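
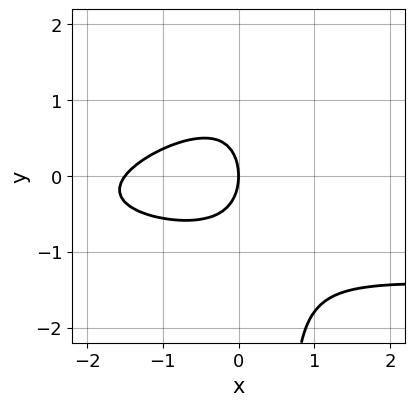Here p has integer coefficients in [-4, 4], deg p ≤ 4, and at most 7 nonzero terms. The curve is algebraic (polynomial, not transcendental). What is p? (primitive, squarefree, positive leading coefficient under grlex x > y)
x^2*y - 3*x*y^2 + 2*x^2 + 2*y^2 + 3*x

Degree: the shape is more complex than any degree-2 curve, so deg p = 3.
From the visible intercepts: it crosses the x-axis at the gridline x = 0; one y-axis crossing is at y = 0.
Assembling these constraints gives the stated polynomial.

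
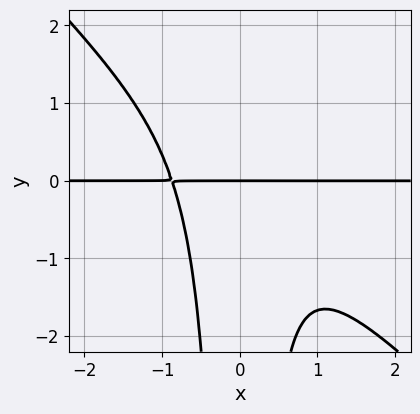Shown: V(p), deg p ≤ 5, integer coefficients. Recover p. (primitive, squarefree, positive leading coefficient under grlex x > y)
deg p = 4. The shape is more complex than any degree-3 curve.
Against the integer gridlines: the visible x-axis segment lies entirely on the curve; one y-axis crossing is at y = 0.
Together with the visible shape, these determine p as stated.

3*x^3*y + 3*x^2*y^2 + 2*y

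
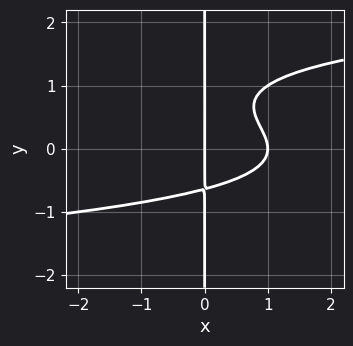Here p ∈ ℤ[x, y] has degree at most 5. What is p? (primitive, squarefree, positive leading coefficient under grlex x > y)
3*x*y^3 - 3*x*y^2 - 2*x^2 + 2*x

First, the degree is 4 — a generic line meets the curve in up to 4 points.
Next, from the axis intercepts and sections: the visible y-axis segment lies entirely on the curve; among the integer gridlines, it crosses the x-axis at x ∈ {0, 1}.
Finally, fitting integer coefficients to these (and the overall shape) gives p.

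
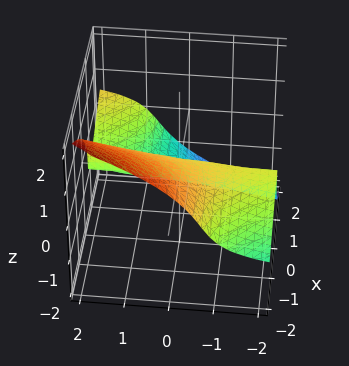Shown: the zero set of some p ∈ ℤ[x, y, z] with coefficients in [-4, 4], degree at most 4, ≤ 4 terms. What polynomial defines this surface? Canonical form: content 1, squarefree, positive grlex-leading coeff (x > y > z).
1. Degree: no degree-2 surface has this shape, so deg p = 3.
2. Observable constraints: it crosses the z-axis at the gridline z = 0; every point of the y-axis in the box is on the surface; one x-axis crossing is at x = 0.
3. Fitting integer coefficients to these (and the overall shape) gives p.

x^2*y - 2*x*y*z - 3*z^3 - 2*x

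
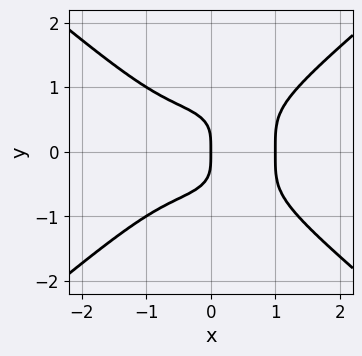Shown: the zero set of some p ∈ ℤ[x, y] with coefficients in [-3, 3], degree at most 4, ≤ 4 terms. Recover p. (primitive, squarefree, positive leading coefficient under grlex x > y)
The degree is 4 — the shape is more complex than any degree-3 curve.
Symmetries: it's symmetric under y → −y, forcing even powers of y.
From the axis intercepts and sections: it crosses the y-axis at the gridline y = 0; the x-axis gridline crossings are at x ∈ {0, 1}.
Matching integer coefficients to the picture gives p.

x^4 - 2*y^4 - x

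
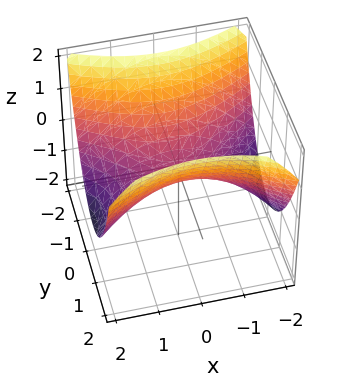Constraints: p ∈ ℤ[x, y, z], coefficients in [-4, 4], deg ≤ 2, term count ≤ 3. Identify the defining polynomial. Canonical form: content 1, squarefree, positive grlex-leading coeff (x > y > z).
x^2 - 2*y^2 + 3*z

(a) Degree: a hyperbolic paraboloid; a quadric, so deg p = 2.
(b) Symmetries: mirror symmetry x ↦ −x ⇒ only even powers of x; mirror symmetry y ↦ −y ⇒ only even powers of y.
(c) From the visible intercepts: it meets the x-axis at x = 0 (among the integer gridlines); it crosses the y-axis at the gridline y = 0; it crosses the z-axis at the gridline z = 0.
(d) Assembling these constraints gives the stated polynomial.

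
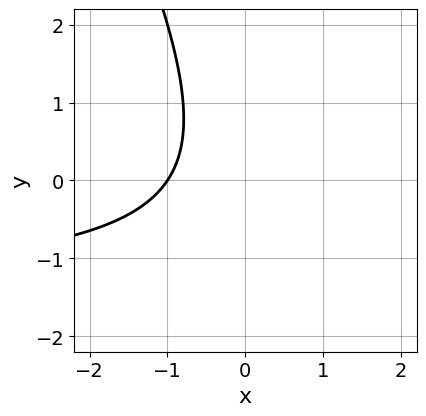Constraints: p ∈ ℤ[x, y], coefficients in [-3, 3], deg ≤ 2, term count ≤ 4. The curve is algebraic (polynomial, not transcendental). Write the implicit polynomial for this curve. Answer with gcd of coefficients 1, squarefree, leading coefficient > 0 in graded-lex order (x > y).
2*x*y + y^2 + 3*x + 3

Degree: a generic line meets the curve in up to 2 points, so deg p = 2.
From the axis intercepts and sections: it crosses the x-axis at the gridline x = -1; no y-intercept at any integer in the box.
The integer polynomial consistent with all of this is the stated p.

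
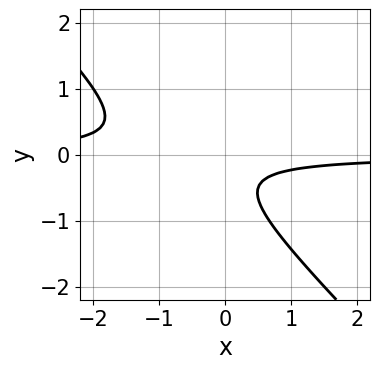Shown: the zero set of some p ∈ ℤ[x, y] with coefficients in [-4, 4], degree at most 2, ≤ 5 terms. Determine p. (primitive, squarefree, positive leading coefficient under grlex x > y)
The degree is 2 — the shape is more complex than any degree-1 curve.
From the axis intercepts and sections: it misses every integer gridline on the y-axis; the curve avoids every integer x-axis point in the box.
Fitting integer coefficients to these (and the overall shape) gives p.

3*x*y + 3*y^2 + 2*y + 1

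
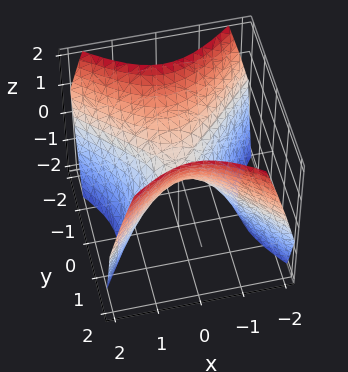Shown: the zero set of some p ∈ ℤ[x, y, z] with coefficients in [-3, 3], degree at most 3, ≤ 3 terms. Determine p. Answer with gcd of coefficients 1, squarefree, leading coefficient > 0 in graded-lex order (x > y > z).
First, degree: a saddle surface; a quadric, so deg p = 2.
Next, symmetries: the y ↦ −y reflection is a symmetry, so y appears only in even powers; it's symmetric under x → −x, forcing even powers of x.
Then, from the visible intercepts: it meets the z-axis at z = 0 (among the integer gridlines); it meets the x-axis at x = 0 (among the integer gridlines); it meets the y-axis at y = 0 (among the integer gridlines).
Finally, fitting integer coefficients to these (and the overall shape) gives p.

x^2 - y^2 + z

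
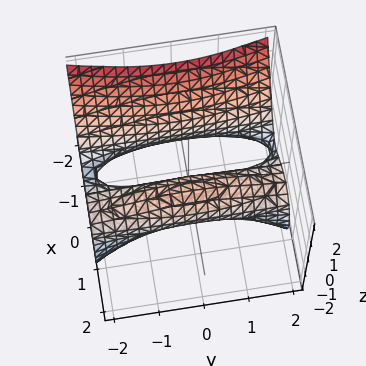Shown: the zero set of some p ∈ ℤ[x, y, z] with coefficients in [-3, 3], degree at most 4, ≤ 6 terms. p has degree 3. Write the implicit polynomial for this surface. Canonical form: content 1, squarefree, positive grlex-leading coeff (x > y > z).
3*x^3 + y^2*z + 3*z^2 - 3*x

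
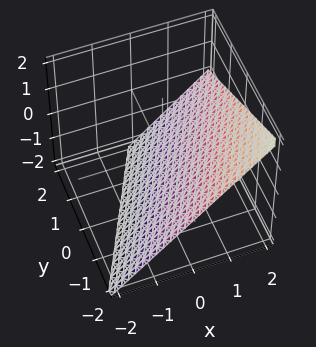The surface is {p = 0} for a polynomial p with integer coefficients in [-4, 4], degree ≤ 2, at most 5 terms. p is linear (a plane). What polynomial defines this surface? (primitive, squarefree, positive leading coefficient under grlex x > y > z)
(a) deg p = 1. Every cross-section is a straight line — this is a plane.
(b) From the visible intercepts: it crosses the y-axis at the gridline y = -2; it meets the x-axis at x = 1 (among the integer gridlines).
(c) Matching integer coefficients to the picture gives p. Check: (0, 0, -1) on the z-axis lies on the surface, and p(0, 0, -1) = 0. ✓

2*x - y - 2*z - 2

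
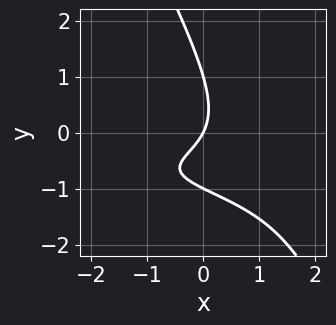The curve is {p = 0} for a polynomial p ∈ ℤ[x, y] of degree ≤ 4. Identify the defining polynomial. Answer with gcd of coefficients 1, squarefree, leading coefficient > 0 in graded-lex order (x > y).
(a) deg p = 3. A generic line meets the curve in up to 3 points.
(b) Reading off the gridlines: the y-axis gridline crossings are at y ∈ {-1, 0, 1}; it crosses the x-axis at the gridline x = 0.
(c) These observations pin down the coefficients.

2*x*y^2 + y^3 + 3*x*y + 2*x - y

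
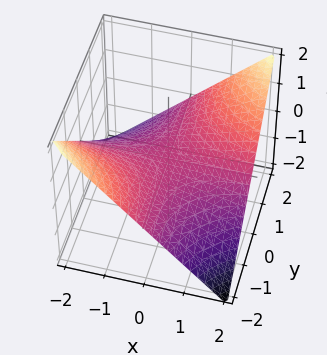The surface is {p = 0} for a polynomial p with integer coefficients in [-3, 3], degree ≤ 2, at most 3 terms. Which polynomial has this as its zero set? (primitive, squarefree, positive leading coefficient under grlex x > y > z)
x*y - 2*z

1. deg p = 2. A hyperbolic paraboloid; a quadric.
2. Reading off the gridlines: the visible x-axis segment lies entirely on the surface; every point of the y-axis in the box is on the surface; it crosses the z-axis at the gridline z = 0.
3. The integer polynomial consistent with all of this is the stated p.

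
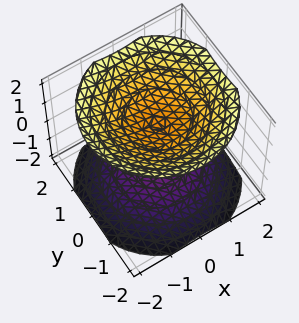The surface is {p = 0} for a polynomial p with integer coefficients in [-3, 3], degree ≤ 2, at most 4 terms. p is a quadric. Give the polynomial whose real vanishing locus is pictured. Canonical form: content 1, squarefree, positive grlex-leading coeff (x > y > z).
2*x^2 + 2*y^2 - 3*z^2 + 3

(a) There are 2 components. Treating them together as one polynomial.
(b) The degree is 2 — two separate bowl-shaped sheets opening away from each other; a quadric.
(c) By symmetry, the z-axis is an axis of rotation, so x and y enter only as x² + y²; it's symmetric under z → −z, forcing even powers of z.
(d) From the visible intercepts: it misses every integer gridline on the y-axis; the z-axis gridline crossings are at z ∈ {-1, 1}; it misses every integer gridline on the x-axis.
(e) These observations pin down the coefficients.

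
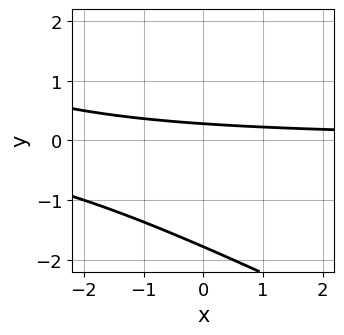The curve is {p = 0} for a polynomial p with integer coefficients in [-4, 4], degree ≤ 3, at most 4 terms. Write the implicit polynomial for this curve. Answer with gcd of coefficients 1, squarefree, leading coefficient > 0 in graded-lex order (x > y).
x*y + 2*y^2 + 3*y - 1

1. deg p = 2. The shape is more complex than any degree-1 curve.
2. Against the integer gridlines: the curve avoids every integer x-axis point in the box.
3. Putting this together gives p.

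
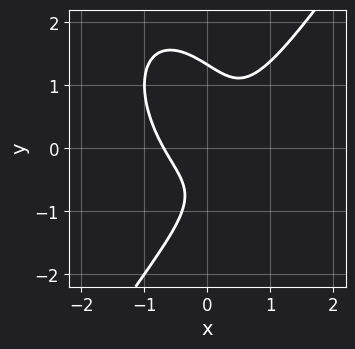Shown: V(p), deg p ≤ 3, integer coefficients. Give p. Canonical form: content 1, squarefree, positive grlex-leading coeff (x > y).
3*x^3 - y^3 - 2*x*y + y + 1

Degree: the shape is more complex than any degree-2 curve, so deg p = 3.
The integer polynomial consistent with all of this is the stated p.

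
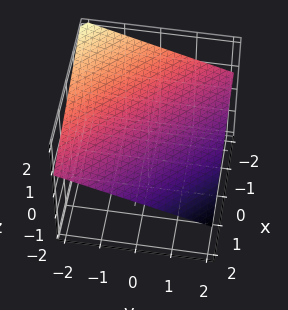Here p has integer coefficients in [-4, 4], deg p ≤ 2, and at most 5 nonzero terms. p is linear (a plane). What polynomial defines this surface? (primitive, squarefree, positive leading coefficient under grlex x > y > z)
x + y + 3*z - 2

1. deg p = 1.
2. Reading off the gridlines: it meets the x-axis at x = 2 (among the integer gridlines); it meets the y-axis at y = 2 (among the integer gridlines).
3. These observations pin down the coefficients.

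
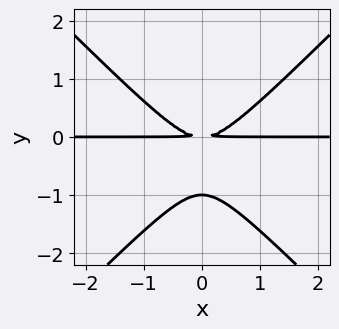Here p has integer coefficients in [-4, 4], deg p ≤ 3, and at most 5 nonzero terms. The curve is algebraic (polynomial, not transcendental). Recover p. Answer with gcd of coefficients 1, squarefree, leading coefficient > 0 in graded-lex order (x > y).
The degree is 3 — a generic line meets the curve in up to 3 points.
Symmetries: it's symmetric under x → −x, forcing even powers of x.
Against the integer gridlines: one y-axis crossing is at y = -1; every point of the x-axis in the box is on the curve.
Fitting integer coefficients to these (and the overall shape) gives p.

x^2*y - y^3 - y^2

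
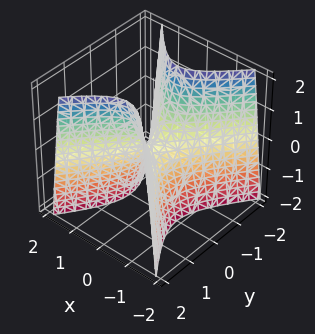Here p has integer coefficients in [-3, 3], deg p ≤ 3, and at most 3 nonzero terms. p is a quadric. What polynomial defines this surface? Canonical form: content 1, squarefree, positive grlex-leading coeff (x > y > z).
3*x^2 - 2*y^2 + z

Degree: a hyperbolic paraboloid; a quadric, so deg p = 2.
Symmetries: it's symmetric under x → −x, forcing even powers of x; it's symmetric under y → −y, forcing even powers of y.
Checking where it meets the axes: it meets the x-axis at x = 0 (among the integer gridlines); one y-axis crossing is at y = 0.
Solving for integer coefficients yields p as stated.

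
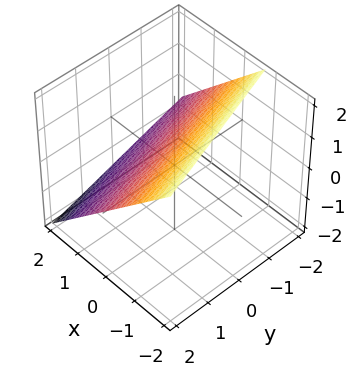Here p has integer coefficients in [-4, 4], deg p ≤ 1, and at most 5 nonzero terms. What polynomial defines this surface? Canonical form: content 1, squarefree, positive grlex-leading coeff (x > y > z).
3*x + y + 3*z - 2

First, the degree is 1 — every cross-section is a straight line — this is a plane.
Next, checking where it meets the axes: one y-axis crossing is at y = 2.
Finally, these observations pin down the coefficients.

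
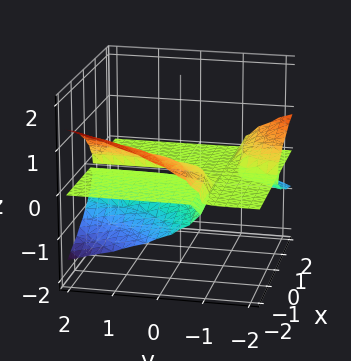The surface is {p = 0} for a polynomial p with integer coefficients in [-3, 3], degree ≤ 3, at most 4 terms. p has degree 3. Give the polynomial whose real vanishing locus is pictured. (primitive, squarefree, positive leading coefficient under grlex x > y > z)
1. There are 3 components. Treating them together as one polynomial.
2. The degree is 3 — the shape is more complex than any degree-2 surface.
3. From the axis intercepts and sections: one z-axis crossing is at z = 0; every point of the y-axis in the box is on the surface; the visible x-axis segment lies entirely on the surface.
4. Fitting integer coefficients to these (and the overall shape) gives p.

x*y*z + 3*z^3 + x*z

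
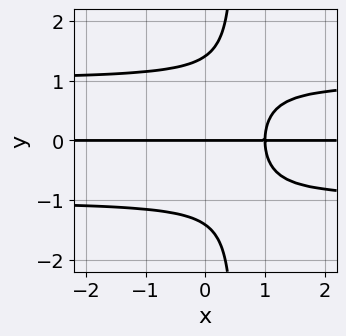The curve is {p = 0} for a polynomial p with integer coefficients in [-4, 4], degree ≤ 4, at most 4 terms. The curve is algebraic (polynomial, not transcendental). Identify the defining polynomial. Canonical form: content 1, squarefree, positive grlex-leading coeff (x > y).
1. The degree is 4 — a generic line meets the curve in up to 4 points.
2. Checking where it meets the axes: one y-axis crossing is at y = 0; every point of the x-axis in the box is on the curve.
3. Putting this together gives p.

2*x*y^3 - y^3 - 2*x*y + 2*y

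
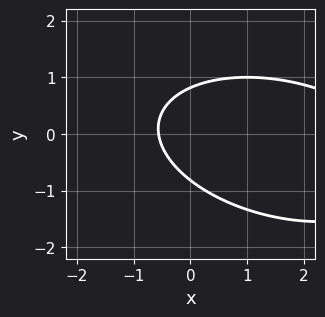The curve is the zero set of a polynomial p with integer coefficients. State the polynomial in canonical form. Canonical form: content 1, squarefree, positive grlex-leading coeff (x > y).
x^2 + x*y + 3*y^2 - 3*x - 2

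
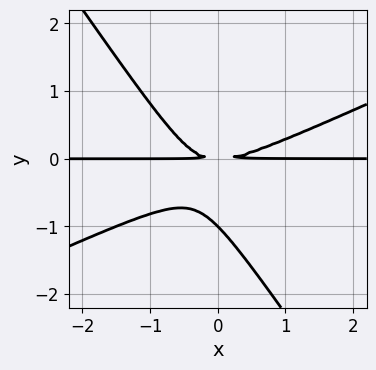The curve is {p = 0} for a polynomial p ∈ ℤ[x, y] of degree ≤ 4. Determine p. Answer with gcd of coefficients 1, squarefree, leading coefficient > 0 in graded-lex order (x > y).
2*x^2*y - 3*x*y^2 - 3*y^3 - 3*y^2

First, the degree is 3 — the shape is more complex than any degree-2 curve.
Next, from the axis intercepts and sections: the visible x-axis segment lies entirely on the curve; one y-axis crossing is at y = -1.
Finally, solving for integer coefficients yields p as stated.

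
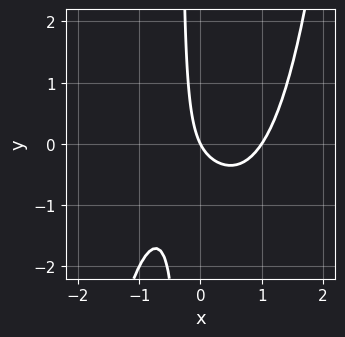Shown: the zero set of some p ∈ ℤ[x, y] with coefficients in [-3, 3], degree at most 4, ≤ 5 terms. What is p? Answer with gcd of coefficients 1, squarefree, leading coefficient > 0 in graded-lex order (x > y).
2*x^4 - 3*x*y - 2*x - y

1. The degree is 4 — the shape is more complex than any degree-3 curve.
2. From the visible intercepts: it crosses the y-axis at the gridline y = 0; the x-axis gridline crossings are at x ∈ {0, 1}.
3. Putting this together gives p.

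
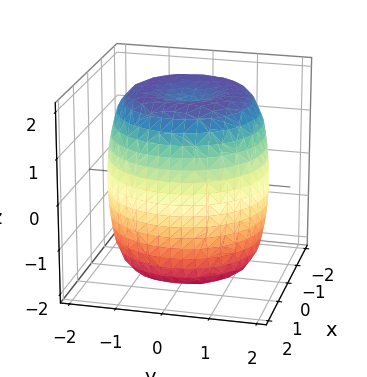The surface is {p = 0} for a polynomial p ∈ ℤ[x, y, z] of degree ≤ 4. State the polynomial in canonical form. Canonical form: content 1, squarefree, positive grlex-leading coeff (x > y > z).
(a) Degree: a generic line meets the surface in up to 4 points, so deg p = 4.
(b) Symmetries: every cross-section ⟂ z is a circle, so x, y appear only via x² + y².
(c) From the axis intercepts and sections: a circular section at z = -1 has radius between 1 and 2.
(d) The integer polynomial consistent with all of this is the stated p.

x^4 + 2*x^2*y^2 + y^4 - 2*x^2 - 2*y^2 + z^2 - 3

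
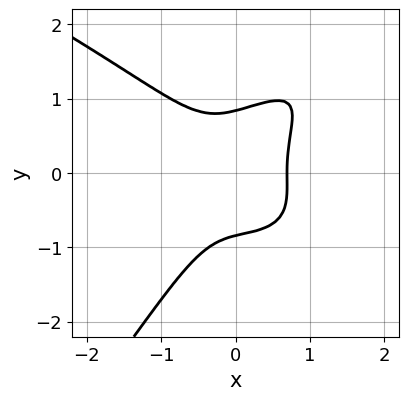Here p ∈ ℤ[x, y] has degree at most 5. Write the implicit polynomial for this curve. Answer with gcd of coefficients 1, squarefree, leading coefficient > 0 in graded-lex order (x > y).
x^2*y^2 + 2*x*y^3 - 2*y^4 - 3*x^3 + 1

First, the degree is 4 — a generic line meets the curve in up to 4 points.
Finally, solving for integer coefficients yields p as stated.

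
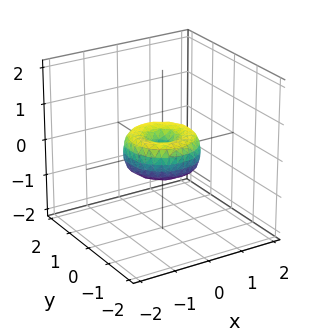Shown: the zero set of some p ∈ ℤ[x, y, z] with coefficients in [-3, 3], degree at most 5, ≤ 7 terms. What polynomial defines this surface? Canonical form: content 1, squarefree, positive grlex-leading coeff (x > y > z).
x^4 + 2*x^2*y^2 + y^4 - x^2 - y^2 + z^2

First, degree: the shape is more complex than any degree-3 surface, so deg p = 4.
Next, symmetries: rotational symmetry about the z-axis ⇒ p depends on x, y only through x² + y².
Next, checking where it meets the axes: a circular section at z = 0 has radius exactly 1; the y-axis gridline crossings are at y ∈ {-1, 0, 1}.
Finally, together with the visible shape, these determine p as stated.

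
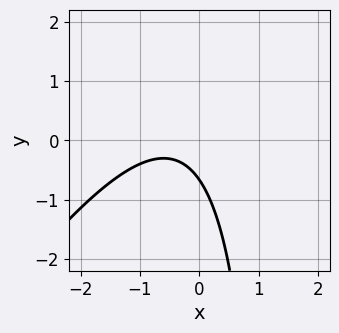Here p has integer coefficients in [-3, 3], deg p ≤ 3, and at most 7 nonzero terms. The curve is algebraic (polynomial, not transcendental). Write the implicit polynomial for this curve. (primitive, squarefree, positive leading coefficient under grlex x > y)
First, the degree is 2 — a generic line meets the curve in up to 2 points.
Next, reading off the gridlines: no x-intercept at any integer in the box.
Finally, putting this together gives p.

3*x^2 - 2*x*y + 3*x + 3*y + 2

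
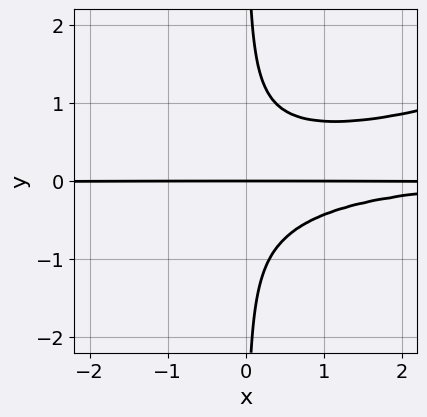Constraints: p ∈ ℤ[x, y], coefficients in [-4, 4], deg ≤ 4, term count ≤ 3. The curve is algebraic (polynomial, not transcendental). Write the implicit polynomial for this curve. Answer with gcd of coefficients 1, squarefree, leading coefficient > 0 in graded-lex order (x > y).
x^2*y^2 - 3*x*y^3 + y

1. deg p = 4. A generic line meets the curve in up to 4 points.
2. Reading off the gridlines: one y-axis crossing is at y = 0; the visible x-axis segment lies entirely on the curve.
3. Matching integer coefficients to the picture gives p.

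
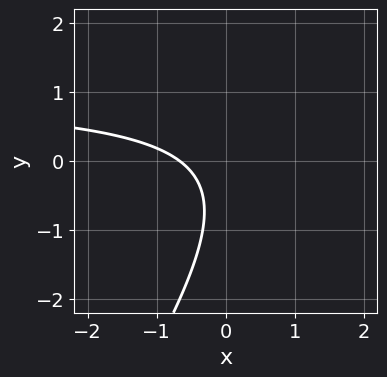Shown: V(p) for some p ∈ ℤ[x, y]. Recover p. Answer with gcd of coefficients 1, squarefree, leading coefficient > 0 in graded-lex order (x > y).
(a) The degree is 2 — the shape is more complex than any degree-1 curve.
(b) From the axis intercepts and sections: the curve avoids every integer y-axis point in the box.
(c) Solving for integer coefficients yields p as stated.

3*x*y - 2*y^2 - 3*x - 2*y - 2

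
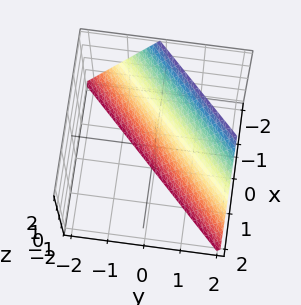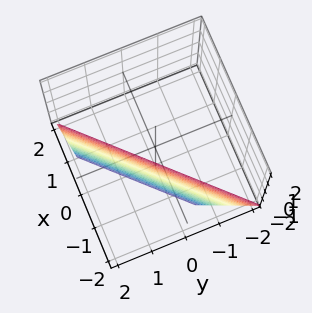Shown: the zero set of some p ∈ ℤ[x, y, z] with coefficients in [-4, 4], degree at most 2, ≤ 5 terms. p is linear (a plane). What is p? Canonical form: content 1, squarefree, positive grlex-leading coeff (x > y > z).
1. The degree is 1 — the surface is flat (a plane).
2. Checking where it meets the axes: it crosses the y-axis at the gridline y = 1; it meets the x-axis at x = -1 (among the integer gridlines); one z-axis crossing is at z = -2.
3. Assembling these constraints gives the stated polynomial.

2*x - 2*y + z + 2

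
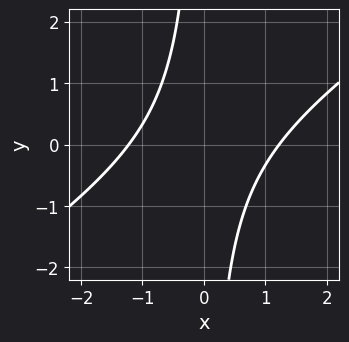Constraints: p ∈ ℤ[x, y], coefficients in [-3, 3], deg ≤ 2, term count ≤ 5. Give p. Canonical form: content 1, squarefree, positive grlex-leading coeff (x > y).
2*x^2 - 3*x*y - 3

Degree: a generic line meets the curve in up to 2 points, so deg p = 2.
From the visible intercepts: no y-intercept at any integer in the box.
Putting this together gives p.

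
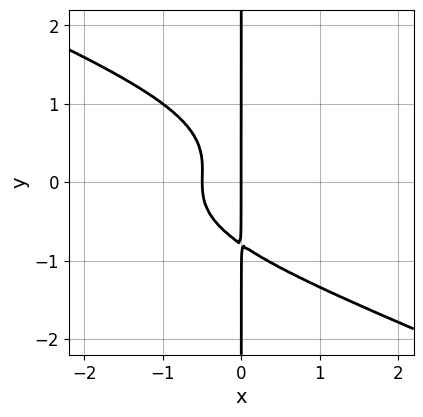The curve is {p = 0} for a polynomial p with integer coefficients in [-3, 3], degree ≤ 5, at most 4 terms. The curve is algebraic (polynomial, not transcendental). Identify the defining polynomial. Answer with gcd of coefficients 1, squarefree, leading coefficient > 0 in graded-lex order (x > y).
First, deg p = 4. No degree-3 curve has this shape.
Next, against the integer gridlines: the visible y-axis segment lies entirely on the curve; it meets the x-axis at x = 0 (among the integer gridlines).
Finally, the integer polynomial consistent with all of this is the stated p.

x^2*y^2 + 2*x*y^3 + 2*x^2 + x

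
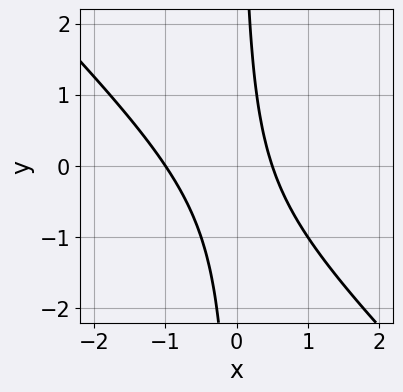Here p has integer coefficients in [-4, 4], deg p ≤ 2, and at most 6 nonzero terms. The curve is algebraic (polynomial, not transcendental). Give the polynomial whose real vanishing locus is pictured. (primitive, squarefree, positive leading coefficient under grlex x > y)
2*x^2 + 2*x*y + x - 1

The degree is 2 — the shape is more complex than any degree-1 curve.
From the visible intercepts: one x-axis crossing is at x = -1; it misses every integer gridline on the y-axis.
Assembling these constraints gives the stated polynomial.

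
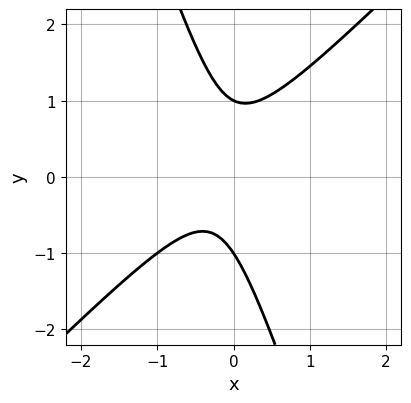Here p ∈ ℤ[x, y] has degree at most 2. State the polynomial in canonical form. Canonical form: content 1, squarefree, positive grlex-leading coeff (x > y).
1. Degree: no degree-1 curve has this shape, so deg p = 2.
2. From the visible intercepts: among the integer gridlines, it crosses the y-axis at y ∈ {-1, 1}; no x-intercept at any integer in the box.
3. Together with the visible shape, these determine p as stated.

3*x^2 - 2*x*y - y^2 + x + 1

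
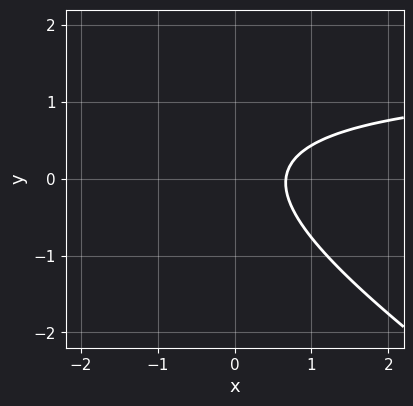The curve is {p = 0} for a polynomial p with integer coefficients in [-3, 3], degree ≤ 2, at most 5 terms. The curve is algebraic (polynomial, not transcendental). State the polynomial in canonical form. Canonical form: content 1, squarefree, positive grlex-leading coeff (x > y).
1. Degree: a generic line meets the curve in up to 2 points, so deg p = 2.
2. Checking where it meets the axes: it misses every integer gridline on the y-axis.
3. Solving for integer coefficients yields p as stated.

2*x*y + 3*y^2 - 3*x - y + 2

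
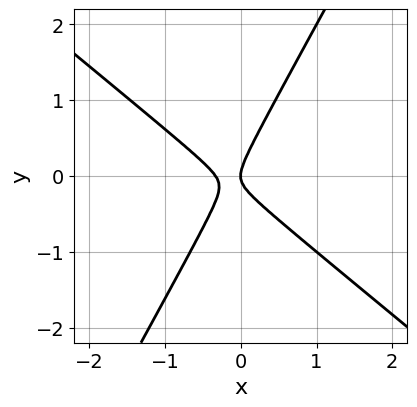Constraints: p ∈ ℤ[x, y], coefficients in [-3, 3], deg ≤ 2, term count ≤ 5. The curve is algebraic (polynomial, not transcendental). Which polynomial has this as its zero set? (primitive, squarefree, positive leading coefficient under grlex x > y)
3*x^2 + 2*x*y - 2*y^2 + x

First, the degree is 2 — a generic line meets the curve in up to 2 points.
Next, against the integer gridlines: it crosses the x-axis at the gridline x = 0; it meets the y-axis at y = 0 (among the integer gridlines).
Finally, solving for integer coefficients yields p as stated.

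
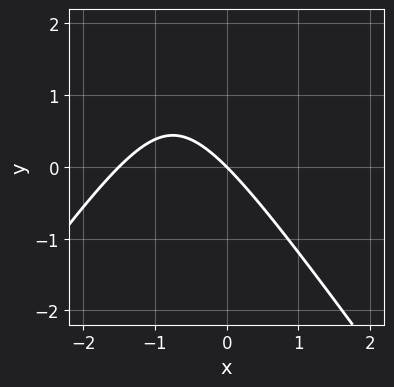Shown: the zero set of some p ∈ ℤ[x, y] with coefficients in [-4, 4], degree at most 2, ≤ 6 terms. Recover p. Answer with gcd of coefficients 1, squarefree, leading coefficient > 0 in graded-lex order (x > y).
2*x^2 - y^2 + 3*x + 3*y

(a) Degree: no degree-1 curve has this shape, so deg p = 2.
(b) From the axis intercepts and sections: it crosses the y-axis at the gridline y = 0; it meets the x-axis at x = 0 (among the integer gridlines).
(c) Matching integer coefficients to the picture gives p.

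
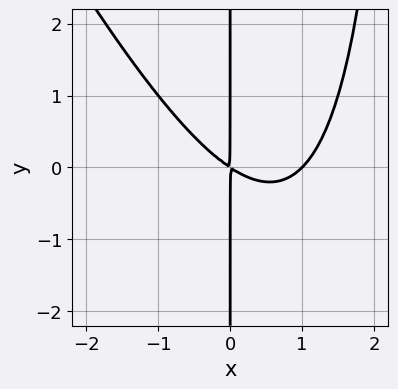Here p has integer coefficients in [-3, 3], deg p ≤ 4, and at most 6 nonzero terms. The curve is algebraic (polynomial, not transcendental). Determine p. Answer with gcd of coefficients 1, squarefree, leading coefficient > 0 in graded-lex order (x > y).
2*x^3 + x^2*y - 2*x^2 - 3*x*y

(a) The degree is 3 — no degree-2 curve has this shape.
(b) Observable constraints: it meets the x-axis at x = 1 (among the integer gridlines); the visible y-axis segment lies entirely on the curve.
(c) Solving for integer coefficients yields p as stated.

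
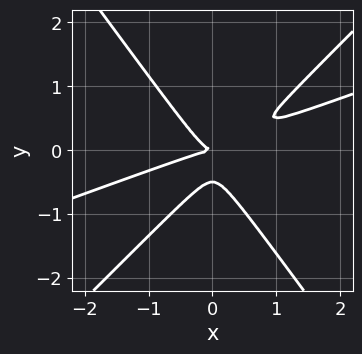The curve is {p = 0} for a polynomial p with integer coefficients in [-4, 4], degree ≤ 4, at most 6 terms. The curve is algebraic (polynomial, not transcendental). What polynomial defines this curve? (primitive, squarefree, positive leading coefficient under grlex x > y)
Degree: the shape is more complex than any degree-2 curve, so deg p = 3.
Checking where it meets the axes: it meets the x-axis at x = 0 (among the integer gridlines); one y-axis crossing is at y = 0.
The integer polynomial consistent with all of this is the stated p.

x^3 - 3*x^2*y + 2*y^3 + y^2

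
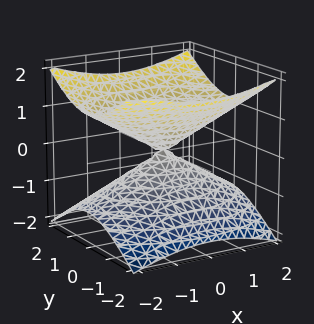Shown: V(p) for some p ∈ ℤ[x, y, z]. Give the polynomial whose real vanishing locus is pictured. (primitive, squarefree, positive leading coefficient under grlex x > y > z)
(a) deg p = 2.
(b) Symmetries: mirror symmetry y ↦ −y ⇒ only even powers of y; the x ↦ −x reflection is a symmetry, so x appears only in even powers; the z ↦ −z reflection is a symmetry, so z appears only in even powers.
(c) From the axis intercepts and sections: it crosses the y-axis at the gridline y = 0; it meets the x-axis at x = 0 (among the integer gridlines).
(d) Fitting integer coefficients to these (and the overall shape) gives p.

x^2 + 2*y^2 - 3*z^2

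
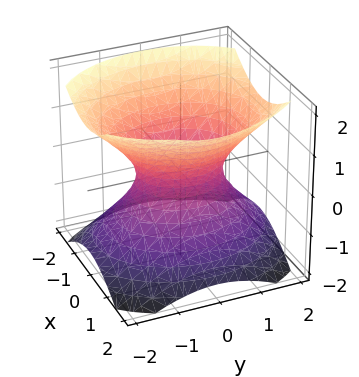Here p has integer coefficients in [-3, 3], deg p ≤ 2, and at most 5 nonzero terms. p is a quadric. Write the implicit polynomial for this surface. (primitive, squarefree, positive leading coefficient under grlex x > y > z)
3*x^2 + 2*y^2 - 3*z^2 - 2

(a) deg p = 2.
(b) Symmetries: mirror symmetry z ↦ −z ⇒ only even powers of z; mirror symmetry y ↦ −y ⇒ only even powers of y; it's symmetric under x → −x, forcing even powers of x.
(c) Against the integer gridlines: the y-axis gridline crossings are at y ∈ {-1, 1}; no z-intercept at any integer in the box.
(d) Together with the visible shape, these determine p as stated.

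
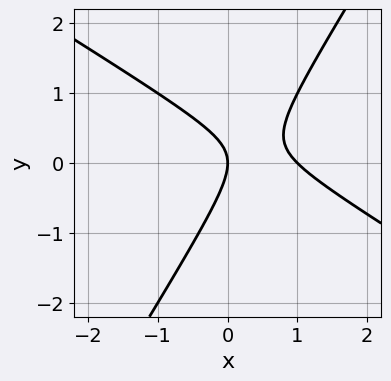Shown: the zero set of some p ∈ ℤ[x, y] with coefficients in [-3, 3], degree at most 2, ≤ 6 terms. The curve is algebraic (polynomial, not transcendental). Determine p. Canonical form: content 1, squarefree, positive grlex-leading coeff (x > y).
x^2 + x*y - y^2 - x

(a) Degree: the shape is more complex than any degree-1 curve, so deg p = 2.
(b) From the visible intercepts: among the integer gridlines, it crosses the x-axis at x ∈ {0, 1}; it meets the y-axis at y = 0 (among the integer gridlines).
(c) Matching integer coefficients to the picture gives p.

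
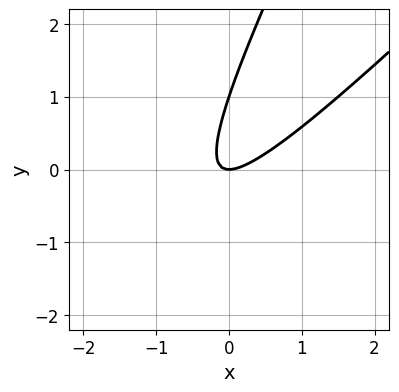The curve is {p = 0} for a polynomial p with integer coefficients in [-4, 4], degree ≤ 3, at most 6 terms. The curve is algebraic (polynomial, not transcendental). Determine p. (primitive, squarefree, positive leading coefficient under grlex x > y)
First, the degree is 2 — no degree-1 curve has this shape.
Then, from the axis intercepts and sections: the y-axis gridline crossings are at y ∈ {0, 1}; one x-axis crossing is at x = 0.
Finally, solving for integer coefficients yields p as stated.

2*x^2 - 3*x*y + y^2 - y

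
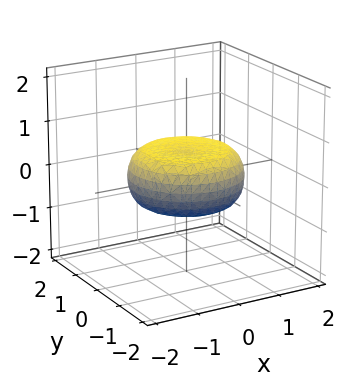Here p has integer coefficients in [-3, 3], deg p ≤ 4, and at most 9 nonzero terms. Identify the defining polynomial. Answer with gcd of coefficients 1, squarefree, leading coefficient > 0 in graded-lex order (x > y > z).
1. deg p = 4. The shape is more complex than any degree-3 surface.
2. Symmetry: every cross-section ⟂ z is a circle, so x, y appear only via x² + y².
3. Observable constraints: a circular section at z = 0 has radius between 1 and 2.
4. These observations pin down the coefficients.

x^4 + 2*x^2*y^2 + y^4 - x^2 - y^2 + 3*z^2 - 1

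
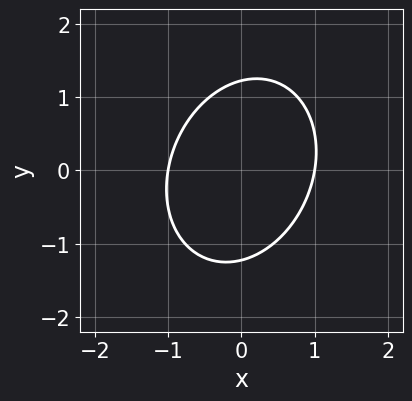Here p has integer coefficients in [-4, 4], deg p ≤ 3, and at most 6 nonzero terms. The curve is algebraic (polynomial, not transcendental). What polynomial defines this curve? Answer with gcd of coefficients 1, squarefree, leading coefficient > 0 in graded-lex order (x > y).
The degree is 2 — a generic line meets the curve in up to 2 points.
From the visible intercepts: among the integer gridlines, it crosses the x-axis at x ∈ {-1, 1}.
Fitting integer coefficients to these (and the overall shape) gives p.

3*x^2 - x*y + 2*y^2 - 3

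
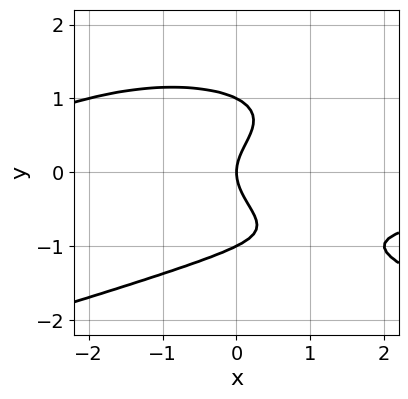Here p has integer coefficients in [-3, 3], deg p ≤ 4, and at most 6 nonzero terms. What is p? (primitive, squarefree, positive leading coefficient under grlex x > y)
1. Degree: a generic line meets the curve in up to 4 points, so deg p = 4.
2. From the axis intercepts and sections: it crosses the x-axis at the gridline x = 0; among the integer gridlines, it crosses the y-axis at y ∈ {-1, 0, 1}.
3. The integer polynomial consistent with all of this is the stated p.

2*y^4 + x^2*y - 2*y^2 + 2*x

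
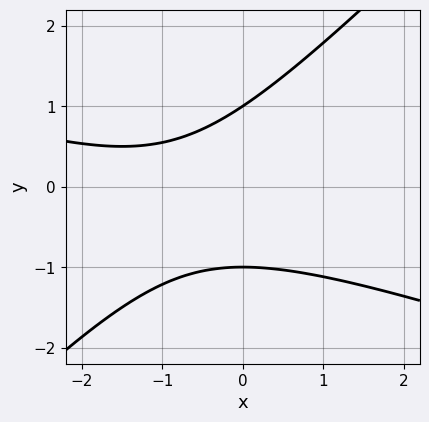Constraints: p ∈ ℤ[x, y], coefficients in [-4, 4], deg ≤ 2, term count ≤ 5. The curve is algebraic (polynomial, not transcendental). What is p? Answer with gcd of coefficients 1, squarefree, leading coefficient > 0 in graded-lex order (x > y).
x^2 + 2*x*y - 3*y^2 + 2*x + 3

(a) Degree: the shape is more complex than any degree-1 curve, so deg p = 2.
(b) Reading off the gridlines: the curve avoids every integer x-axis point in the box; among the integer gridlines, it crosses the y-axis at y ∈ {-1, 1}.
(c) Assembling these constraints gives the stated polynomial.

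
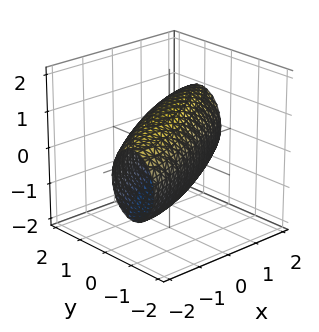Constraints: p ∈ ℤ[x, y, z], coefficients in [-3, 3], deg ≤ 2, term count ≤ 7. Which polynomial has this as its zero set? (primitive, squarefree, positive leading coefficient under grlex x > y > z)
x^2 - 3*x*y + 3*y^2 + 2*z^2 - 3

(a) deg p = 2. The shape is more complex than any degree-1 surface.
(b) From the axis intercepts and sections: the y-axis gridline crossings are at y ∈ {-1, 1}.
(c) Together with the visible shape, these determine p as stated.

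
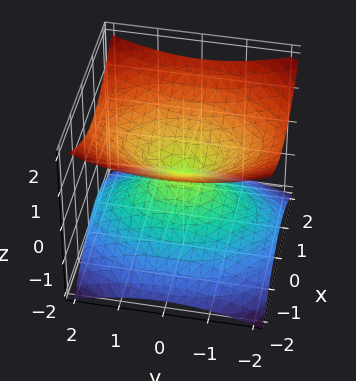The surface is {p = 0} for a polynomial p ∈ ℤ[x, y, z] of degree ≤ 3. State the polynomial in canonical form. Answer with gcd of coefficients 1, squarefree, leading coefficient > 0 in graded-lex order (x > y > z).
2*x^2 + y^2 - 3*z^2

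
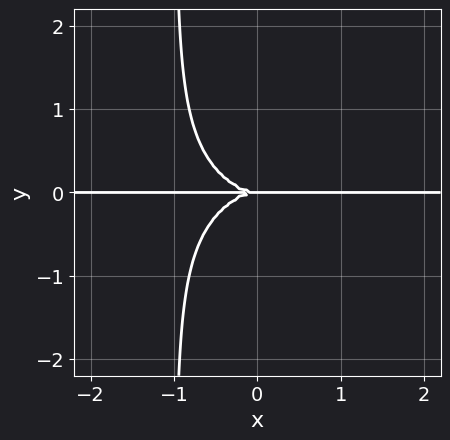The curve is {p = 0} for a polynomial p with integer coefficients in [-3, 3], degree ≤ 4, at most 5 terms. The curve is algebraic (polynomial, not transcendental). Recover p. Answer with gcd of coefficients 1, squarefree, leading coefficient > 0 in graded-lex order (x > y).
x^3*y + 3*x*y^3 + 3*y^3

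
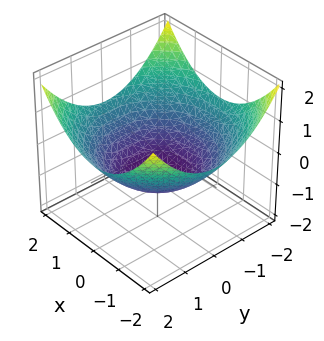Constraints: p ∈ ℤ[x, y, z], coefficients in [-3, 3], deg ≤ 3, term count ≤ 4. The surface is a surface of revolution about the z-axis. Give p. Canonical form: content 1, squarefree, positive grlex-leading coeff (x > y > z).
First, deg p = 2. A generic line meets the surface in up to 2 points.
Next, symmetries: rotational symmetry about the z-axis ⇒ p depends on x, y only through x² + y².
Next, checking where it meets the axes: a circular section at z = 0 has radius between 1 and 2; it crosses the z-axis at the gridline z = -1.
Finally, these observations pin down the coefficients.

x^2 + y^2 - 3*z - 3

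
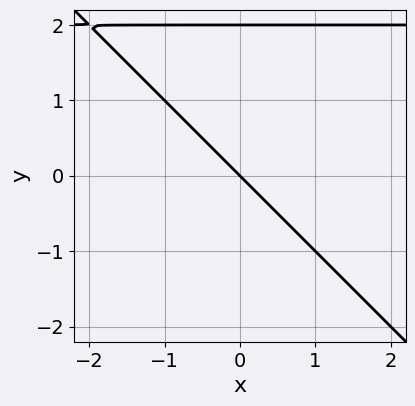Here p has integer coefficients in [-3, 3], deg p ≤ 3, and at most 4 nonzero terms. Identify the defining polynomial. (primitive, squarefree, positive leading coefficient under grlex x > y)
x*y + y^2 - 2*x - 2*y

First, deg p = 2.
Next, against the integer gridlines: it meets the x-axis at x = 0 (among the integer gridlines); the y-axis gridline crossings are at y ∈ {0, 2}.
Finally, matching integer coefficients to the picture gives p.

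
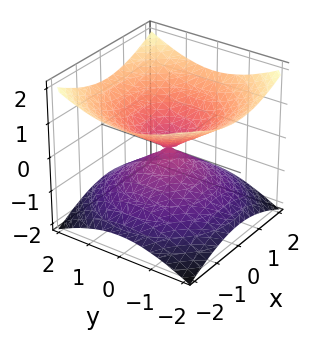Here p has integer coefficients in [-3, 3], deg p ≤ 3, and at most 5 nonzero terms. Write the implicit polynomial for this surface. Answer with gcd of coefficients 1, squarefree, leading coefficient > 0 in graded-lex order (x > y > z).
First, deg p = 2.
Next, symmetries: it's symmetric under z → −z, forcing even powers of z; the z-axis is an axis of rotation, so x and y enter only as x² + y².
Next, reading off the gridlines: a circular section at z = -1 has radius between 1 and 2; one y-axis crossing is at y = 0; it crosses the z-axis at the gridline z = 0; one x-axis crossing is at x = 0.
Finally, putting this together gives p.

x^2 + y^2 - 2*z^2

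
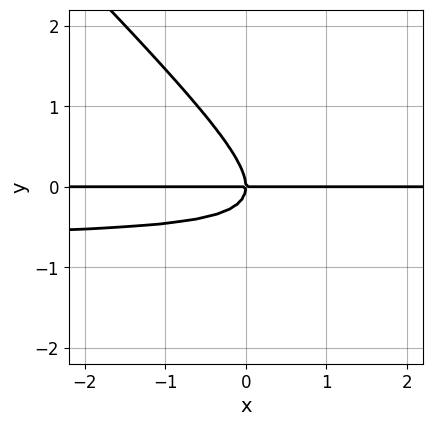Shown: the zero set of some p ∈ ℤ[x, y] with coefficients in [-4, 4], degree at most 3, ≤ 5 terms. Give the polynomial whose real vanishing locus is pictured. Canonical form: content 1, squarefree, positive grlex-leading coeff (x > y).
(a) Degree: a generic line meets the curve in up to 3 points, so deg p = 3.
(b) Reading off the gridlines: it crosses the y-axis at the gridline y = 0; every point of the x-axis in the box is on the curve.
(c) These observations pin down the coefficients.

3*x*y^2 + 3*y^3 + 2*x*y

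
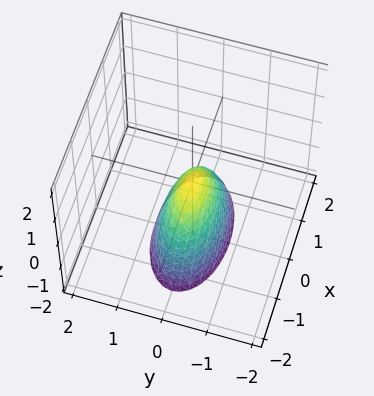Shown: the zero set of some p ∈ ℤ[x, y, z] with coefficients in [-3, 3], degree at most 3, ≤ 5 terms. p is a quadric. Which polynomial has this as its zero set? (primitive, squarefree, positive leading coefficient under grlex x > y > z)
First, deg p = 2. A paraboloid; a quadric.
Then, symmetries: mirror symmetry y ↦ −y ⇒ only even powers of y; it's symmetric under x → −x, forcing even powers of x.
Then, checking where it meets the axes: it crosses the y-axis at the gridline y = 0; it meets the x-axis at x = 0 (among the integer gridlines); it meets the z-axis at z = 0 (among the integer gridlines).
Finally, matching integer coefficients to the picture gives p.

x^2 + 3*y^2 + z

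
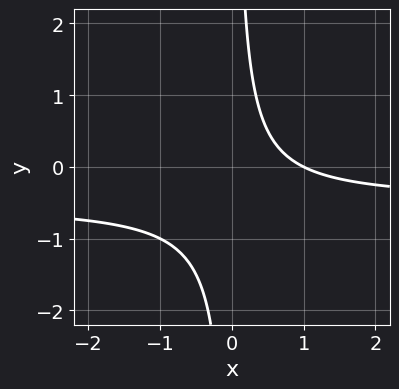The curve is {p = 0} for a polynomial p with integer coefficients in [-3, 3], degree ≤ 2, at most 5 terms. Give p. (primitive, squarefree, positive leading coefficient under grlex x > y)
First, the degree is 2 — the shape is more complex than any degree-1 curve.
Then, observable constraints: it misses every integer gridline on the y-axis; it crosses the x-axis at the gridline x = 1.
Finally, together with the visible shape, these determine p as stated.

2*x*y + x - 1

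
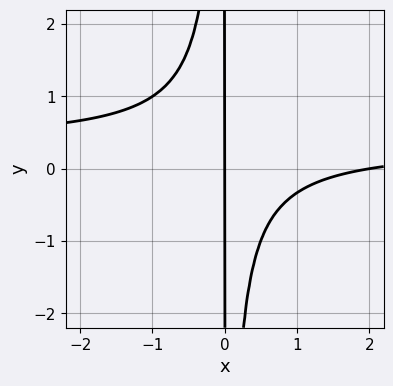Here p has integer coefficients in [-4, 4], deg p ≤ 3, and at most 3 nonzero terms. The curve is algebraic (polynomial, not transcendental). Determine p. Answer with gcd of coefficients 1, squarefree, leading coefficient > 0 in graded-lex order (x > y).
(a) deg p = 3. A generic line meets the curve in up to 3 points.
(b) Against the integer gridlines: the visible y-axis segment lies entirely on the curve; the x-axis gridline crossings are at x ∈ {0, 2}.
(c) The integer polynomial consistent with all of this is the stated p.

3*x^2*y - x^2 + 2*x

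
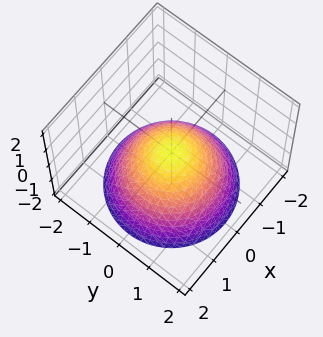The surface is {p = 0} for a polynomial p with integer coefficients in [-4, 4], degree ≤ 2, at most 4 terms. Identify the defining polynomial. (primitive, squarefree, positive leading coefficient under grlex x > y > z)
First, deg p = 2.
Then, symmetries: rotational symmetry about the z-axis ⇒ p depends on x, y only through x² + y².
Next, against the integer gridlines: it crosses the y-axis at the gridline y = 0; a circular section at z = -2 has radius between 1 and 2.
Finally, together with the visible shape, these determine p as stated.

2*x^2 + 2*y^2 + 3*z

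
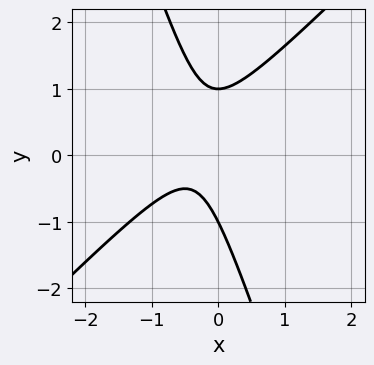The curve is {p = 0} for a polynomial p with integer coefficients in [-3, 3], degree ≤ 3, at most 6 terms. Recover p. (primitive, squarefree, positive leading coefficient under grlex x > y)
deg p = 2. A generic line meets the curve in up to 2 points.
Against the integer gridlines: the y-axis gridline crossings are at y ∈ {-1, 1}; it misses every integer gridline on the x-axis.
Assembling these constraints gives the stated polynomial.

3*x^2 - 2*x*y - y^2 + 2*x + 1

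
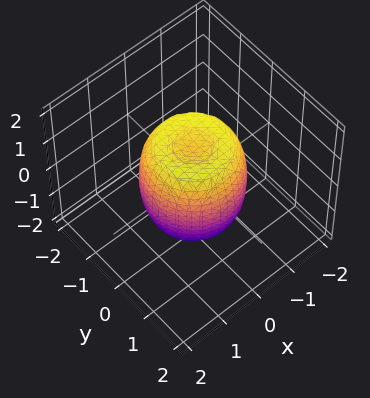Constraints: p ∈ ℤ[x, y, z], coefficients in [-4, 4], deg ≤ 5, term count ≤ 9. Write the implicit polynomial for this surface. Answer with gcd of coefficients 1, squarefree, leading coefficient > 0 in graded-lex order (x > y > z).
First, degree: no degree-3 surface has this shape, so deg p = 4.
Then, by symmetry, the z-axis is an axis of rotation, so x and y enter only as x² + y².
Then, observable constraints: a circular section at z = 0 has radius between 1 and 2; the z-axis gridline crossings are at z ∈ {-1, 1}.
Finally, these observations pin down the coefficients.

2*x^4 + 4*x^2*y^2 + 2*y^4 - 2*x^2 - 2*y^2 + z^2 - 1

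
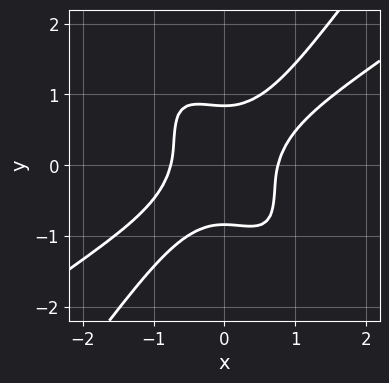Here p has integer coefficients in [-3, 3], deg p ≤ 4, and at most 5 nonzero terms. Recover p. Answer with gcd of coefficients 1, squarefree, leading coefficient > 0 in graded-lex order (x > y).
First, deg p = 4.
Finally, matching integer coefficients to the picture gives p.

3*x^4 - 3*x^3*y - 3*x^2*y^2 + 2*y^4 - 1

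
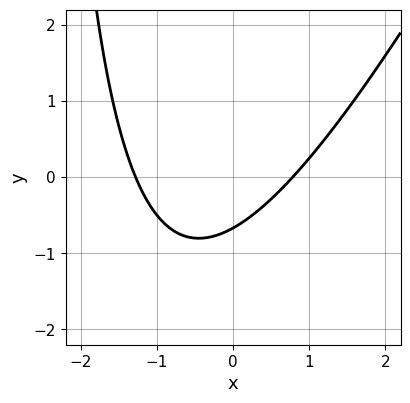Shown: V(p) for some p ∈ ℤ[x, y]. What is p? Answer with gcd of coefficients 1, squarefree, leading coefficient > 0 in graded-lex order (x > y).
2*x^2 - x*y + x - 3*y - 2

The degree is 2 — a generic line meets the curve in up to 2 points.
Matching integer coefficients to the picture gives p.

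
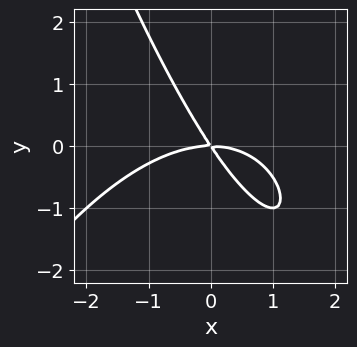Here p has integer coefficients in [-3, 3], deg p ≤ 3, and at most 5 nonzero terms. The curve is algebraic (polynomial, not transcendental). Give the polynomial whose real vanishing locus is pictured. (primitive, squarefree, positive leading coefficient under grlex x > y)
The degree is 3 — the shape is more complex than any degree-2 curve.
Checking where it meets the axes: it crosses the y-axis at the gridline y = 0; one x-axis crossing is at x = 0.
Matching integer coefficients to the picture gives p.

x^3 + 3*x*y + 2*y^2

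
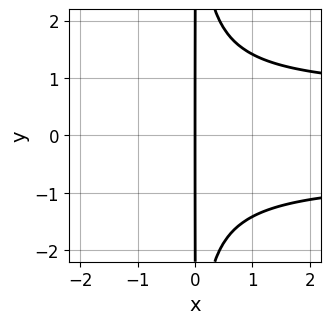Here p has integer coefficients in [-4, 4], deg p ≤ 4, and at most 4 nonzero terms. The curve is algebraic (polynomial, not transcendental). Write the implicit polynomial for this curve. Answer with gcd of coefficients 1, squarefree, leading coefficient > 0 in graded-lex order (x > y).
2*x^2*y^2 - x^2 - 3*x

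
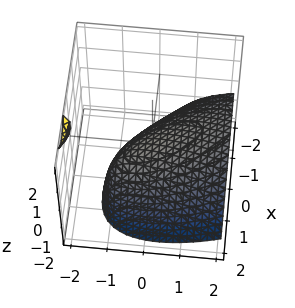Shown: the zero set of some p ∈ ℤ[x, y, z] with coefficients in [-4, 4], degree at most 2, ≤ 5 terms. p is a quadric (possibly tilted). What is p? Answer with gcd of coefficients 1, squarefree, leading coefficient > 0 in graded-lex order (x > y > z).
2*x^2 + 2*x*y + y^2 + 2*y*z + 3*z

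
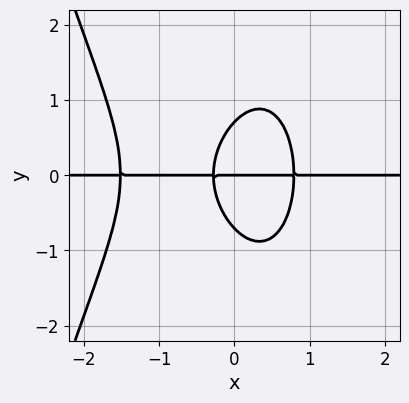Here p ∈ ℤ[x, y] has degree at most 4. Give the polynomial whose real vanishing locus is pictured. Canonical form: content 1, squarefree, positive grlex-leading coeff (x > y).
3*x^3*y + 3*x^2*y + 2*y^3 - 3*x*y - y

1. The degree is 4 — the shape is more complex than any degree-3 curve.
2. Against the integer gridlines: it meets the y-axis at y = 0 (among the integer gridlines); every point of the x-axis in the box is on the curve.
3. These observations pin down the coefficients.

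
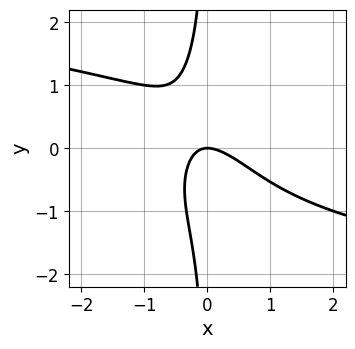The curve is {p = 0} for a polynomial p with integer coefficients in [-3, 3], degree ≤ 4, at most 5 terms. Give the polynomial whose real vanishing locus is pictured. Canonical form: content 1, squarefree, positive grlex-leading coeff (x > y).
The degree is 4 — a generic line meets the curve in up to 4 points.
From the visible intercepts: one y-axis crossing is at y = 0; it meets the x-axis at x = 0 (among the integer gridlines).
Together with the visible shape, these determine p as stated.

2*x*y^3 + 3*x^2 + 3*x*y + 2*y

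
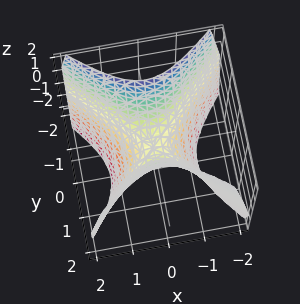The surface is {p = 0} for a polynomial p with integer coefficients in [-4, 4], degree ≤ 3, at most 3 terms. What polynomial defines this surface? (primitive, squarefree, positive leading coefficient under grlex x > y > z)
3*x^2 - 3*y^2 + 2*z

1. deg p = 2. A saddle surface; a quadric.
2. Symmetries: the x ↦ −x reflection is a symmetry, so x appears only in even powers; it's symmetric under y → −y, forcing even powers of y.
3. Observable constraints: it crosses the x-axis at the gridline x = 0; it crosses the y-axis at the gridline y = 0.
4. Solving for integer coefficients yields p as stated.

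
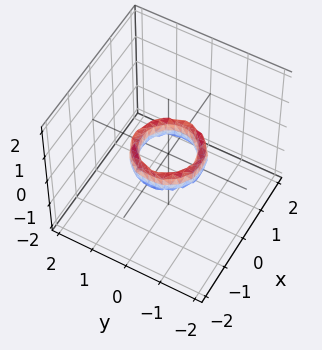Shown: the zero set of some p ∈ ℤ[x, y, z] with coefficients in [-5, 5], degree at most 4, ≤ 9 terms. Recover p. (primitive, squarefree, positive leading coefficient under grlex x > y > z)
2*x^4 + 4*x^2*y^2 + 2*y^4 - 3*x^2 - 3*y^2 + z^2 + 1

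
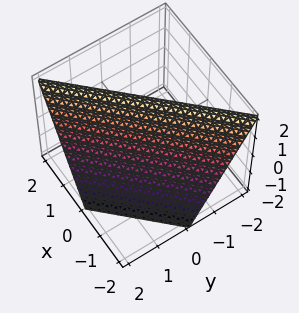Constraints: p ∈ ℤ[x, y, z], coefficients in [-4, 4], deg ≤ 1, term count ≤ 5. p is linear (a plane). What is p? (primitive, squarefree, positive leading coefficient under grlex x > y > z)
The degree is 1 — the surface is flat (a plane).
From the axis intercepts and sections: one x-axis crossing is at x = -1; one y-axis crossing is at y = 1.
Fitting integer coefficients to these (and the overall shape) gives p. Check: (0, 0, 2) on the z-axis lies on the surface, and p(0, 0, 2) = 0. ✓

2*x - 2*y - z + 2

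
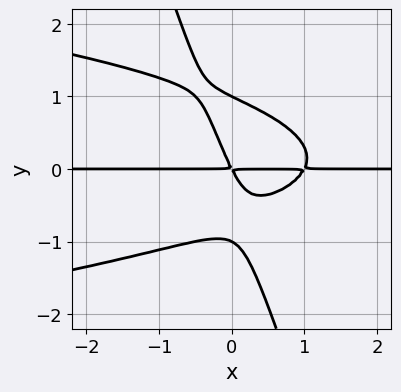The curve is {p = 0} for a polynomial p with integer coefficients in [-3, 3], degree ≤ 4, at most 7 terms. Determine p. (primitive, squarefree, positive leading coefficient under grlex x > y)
3*x*y^3 + y^4 + 2*x^2*y - 2*x*y - y^2

1. The degree is 4 — a generic line meets the curve in up to 4 points.
2. Reading off the gridlines: every point of the x-axis in the box is on the curve; among the integer gridlines, it crosses the y-axis at y ∈ {-1, 1}.
3. Together with the visible shape, these determine p as stated.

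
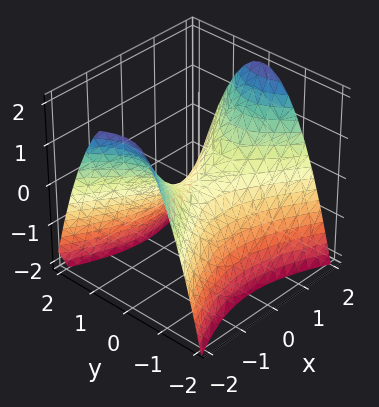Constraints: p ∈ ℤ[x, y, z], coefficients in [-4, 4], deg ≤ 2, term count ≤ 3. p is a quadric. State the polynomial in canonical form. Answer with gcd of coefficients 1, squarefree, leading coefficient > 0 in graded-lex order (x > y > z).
x^2 - 2*y^2 - 2*z

First, degree: a saddle surface; a quadric, so deg p = 2.
Next, symmetries: mirror symmetry y ↦ −y ⇒ only even powers of y; it's symmetric under x → −x, forcing even powers of x.
Next, from the axis intercepts and sections: it meets the y-axis at y = 0 (among the integer gridlines); one z-axis crossing is at z = 0; it crosses the x-axis at the gridline x = 0.
Finally, putting this together gives p.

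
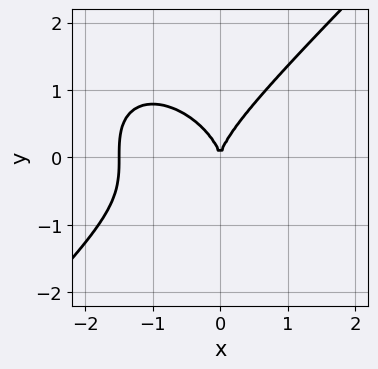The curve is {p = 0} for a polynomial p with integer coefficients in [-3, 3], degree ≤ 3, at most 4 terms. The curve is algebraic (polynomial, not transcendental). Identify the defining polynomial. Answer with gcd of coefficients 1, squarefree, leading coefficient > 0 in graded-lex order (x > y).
First, degree: no degree-2 curve has this shape, so deg p = 3.
Next, reading off the gridlines: it crosses the y-axis at the gridline y = 0; it crosses the x-axis at the gridline x = 0.
Finally, together with the visible shape, these determine p as stated.

2*x^3 - 2*y^3 + 3*x^2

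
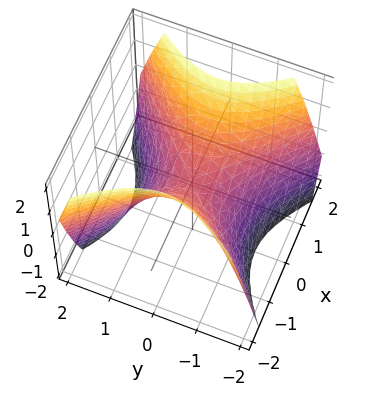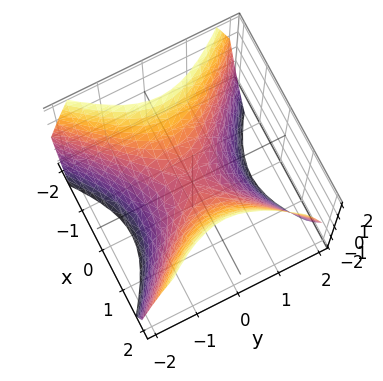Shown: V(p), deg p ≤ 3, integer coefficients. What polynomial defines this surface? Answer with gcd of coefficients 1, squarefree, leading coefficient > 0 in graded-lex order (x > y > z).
x^2 - y^2 - z

First, the degree is 2 — a saddle surface; a quadric.
Next, symmetries: it's symmetric under y → −y, forcing even powers of y; it's symmetric under x → −x, forcing even powers of x.
Next, from the axis intercepts and sections: one z-axis crossing is at z = 0; it meets the x-axis at x = 0 (among the integer gridlines); one y-axis crossing is at y = 0.
Finally, the integer polynomial consistent with all of this is the stated p.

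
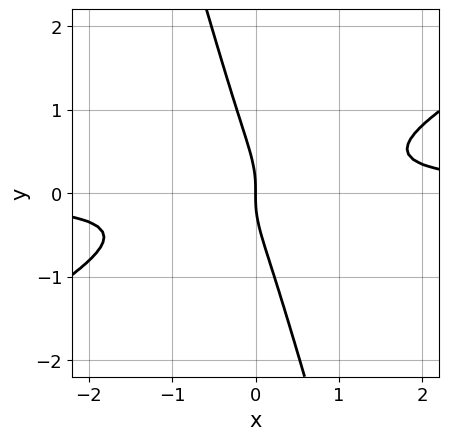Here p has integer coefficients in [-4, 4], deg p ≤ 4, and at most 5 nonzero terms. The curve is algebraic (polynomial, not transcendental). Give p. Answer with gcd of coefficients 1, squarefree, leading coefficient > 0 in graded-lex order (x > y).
(a) deg p = 3.
(b) Observable constraints: it meets the x-axis at x = 0 (among the integer gridlines); it crosses the y-axis at the gridline y = 0.
(c) These observations pin down the coefficients.

2*x^2*y - 3*x*y^2 - y^3 - x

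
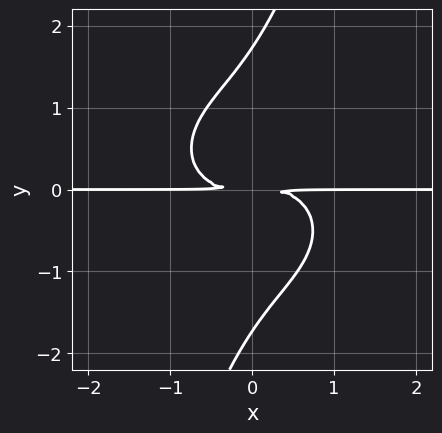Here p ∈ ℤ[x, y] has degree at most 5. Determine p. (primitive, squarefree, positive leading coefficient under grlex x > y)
2*x^3*y + 3*x*y^3 - y^4 + 3*y^2

1. deg p = 4. No degree-3 curve has this shape.
2. Against the integer gridlines: every point of the x-axis in the box is on the curve.
3. Putting this together gives p.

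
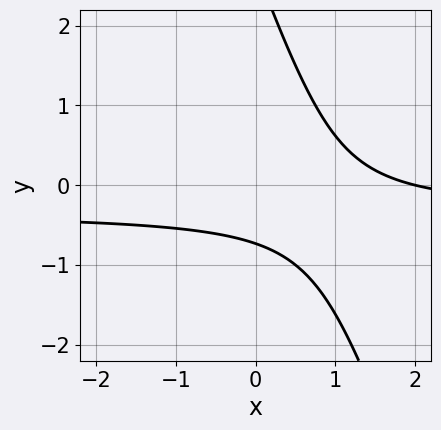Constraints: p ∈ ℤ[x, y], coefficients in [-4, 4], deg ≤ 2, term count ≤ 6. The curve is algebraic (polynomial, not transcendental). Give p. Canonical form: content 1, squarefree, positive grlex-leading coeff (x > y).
3*x*y + y^2 + x - 2*y - 2

First, degree: no degree-1 curve has this shape, so deg p = 2.
Next, from the axis intercepts and sections: it meets the x-axis at x = 2 (among the integer gridlines).
Finally, the integer polynomial consistent with all of this is the stated p.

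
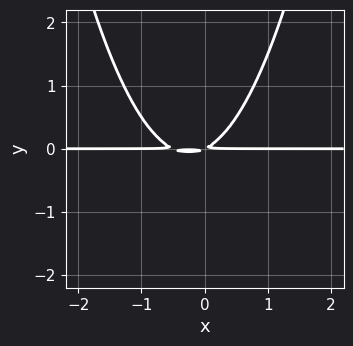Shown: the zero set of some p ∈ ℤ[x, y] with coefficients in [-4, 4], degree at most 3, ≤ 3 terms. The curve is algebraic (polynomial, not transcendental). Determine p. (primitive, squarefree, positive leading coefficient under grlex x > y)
(a) Degree: a generic line meets the curve in up to 3 points, so deg p = 3.
(b) From the axis intercepts and sections: every point of the x-axis in the box is on the curve.
(c) These observations pin down the coefficients.

2*x^2*y + x*y - 2*y^2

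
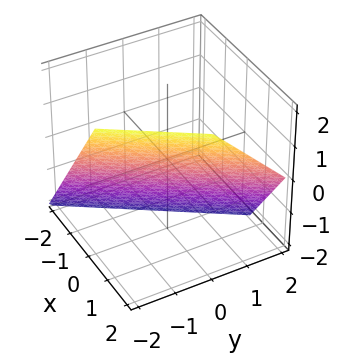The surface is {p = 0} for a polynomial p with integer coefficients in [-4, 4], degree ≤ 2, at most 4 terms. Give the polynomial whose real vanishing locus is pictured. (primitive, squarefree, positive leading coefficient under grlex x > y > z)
deg p = 1.
From the axis intercepts and sections: it crosses the z-axis at the gridline z = -1; it meets the y-axis at y = -1 (among the integer gridlines).
Solving for integer coefficients yields p as stated.

3*x - 2*y - 2*z - 2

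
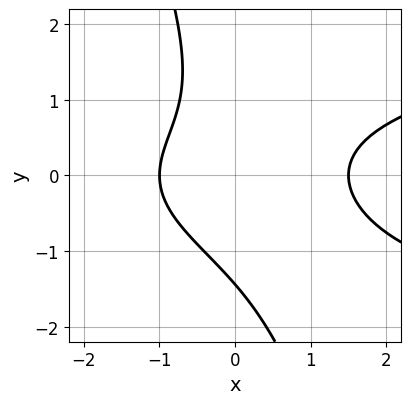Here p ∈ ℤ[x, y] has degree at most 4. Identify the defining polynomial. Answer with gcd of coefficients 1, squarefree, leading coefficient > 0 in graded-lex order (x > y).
(a) Degree: the shape is more complex than any degree-2 curve, so deg p = 3.
(b) Observable constraints: one x-axis crossing is at x = -1.
(c) Putting this together gives p.

3*x*y^2 + y^3 - 2*x^2 + x + 3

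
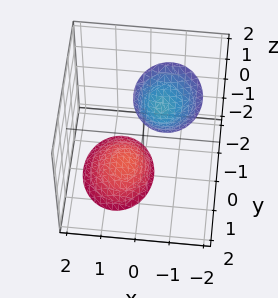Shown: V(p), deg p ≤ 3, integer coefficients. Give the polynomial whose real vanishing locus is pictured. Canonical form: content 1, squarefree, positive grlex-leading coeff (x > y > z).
1. The picture has 2 separate pieces. They look like related sheets of one shape, so recover p as a whole.
2. Degree: the shape is more complex than any degree-1 surface, so deg p = 2.
3. Against the integer gridlines: it misses every integer gridline on the x-axis; no y-intercept at any integer in the box.
4. These observations pin down the coefficients.

3*x^2 + 2*x*z + 2*y^2 - z^2 + 3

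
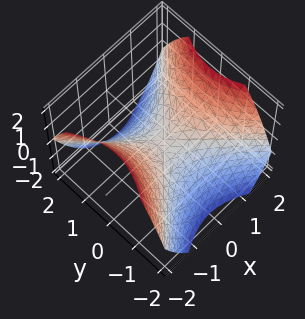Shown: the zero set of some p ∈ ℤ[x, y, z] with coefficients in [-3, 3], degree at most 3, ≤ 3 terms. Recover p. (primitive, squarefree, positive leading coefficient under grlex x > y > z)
First, the degree is 2 — a saddle surface; a quadric.
Next, symmetries: mirror symmetry y ↦ −y ⇒ only even powers of y; mirror symmetry x ↦ −x ⇒ only even powers of x.
Next, from the visible intercepts: one y-axis crossing is at y = 0; it crosses the z-axis at the gridline z = 0; it meets the x-axis at x = 0 (among the integer gridlines).
Finally, assembling these constraints gives the stated polynomial.

2*x^2 - 2*y^2 - 3*z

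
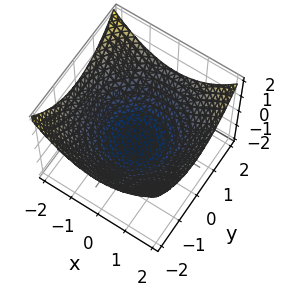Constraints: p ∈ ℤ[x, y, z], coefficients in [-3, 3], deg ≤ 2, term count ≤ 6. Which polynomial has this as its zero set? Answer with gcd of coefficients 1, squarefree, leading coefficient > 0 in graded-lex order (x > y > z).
x^2 + y^2 - 3*z - 3

First, degree: no degree-1 surface has this shape, so deg p = 2.
Next, symmetries: every cross-section ⟂ z is a circle, so x, y appear only via x² + y².
Next, checking where it meets the axes: it crosses the z-axis at the gridline z = -1; a circular section at z = 0 has radius between 1 and 2.
Finally, the integer polynomial consistent with all of this is the stated p.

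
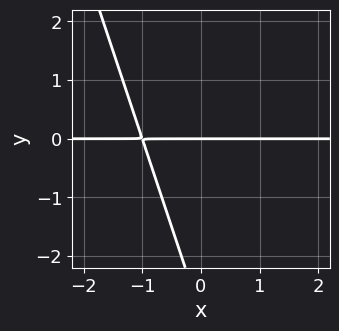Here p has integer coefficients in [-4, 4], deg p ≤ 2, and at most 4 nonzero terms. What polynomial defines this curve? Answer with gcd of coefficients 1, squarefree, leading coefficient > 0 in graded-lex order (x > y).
First, deg p = 2.
Next, from the axis intercepts and sections: every point of the x-axis in the box is on the curve; it crosses the y-axis at the gridline y = 0.
Finally, fitting integer coefficients to these (and the overall shape) gives p.

3*x*y + y^2 + 3*y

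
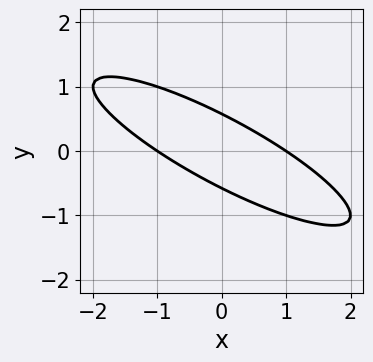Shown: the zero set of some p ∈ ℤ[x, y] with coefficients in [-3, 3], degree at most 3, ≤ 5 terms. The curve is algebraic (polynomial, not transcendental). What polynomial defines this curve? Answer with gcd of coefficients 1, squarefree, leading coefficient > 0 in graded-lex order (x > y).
(a) deg p = 2.
(b) Against the integer gridlines: among the integer gridlines, it crosses the x-axis at x ∈ {-1, 1}.
(c) Matching integer coefficients to the picture gives p.

x^2 + 3*x*y + 3*y^2 - 1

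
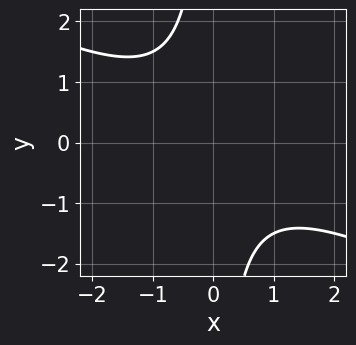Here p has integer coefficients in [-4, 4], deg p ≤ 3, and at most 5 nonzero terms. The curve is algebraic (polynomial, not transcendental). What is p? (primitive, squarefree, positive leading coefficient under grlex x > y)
x^2 + 2*x*y + 2

The degree is 2 — no degree-1 curve has this shape.
From the axis intercepts and sections: it misses every integer gridline on the y-axis; the curve avoids every integer x-axis point in the box.
Matching integer coefficients to the picture gives p.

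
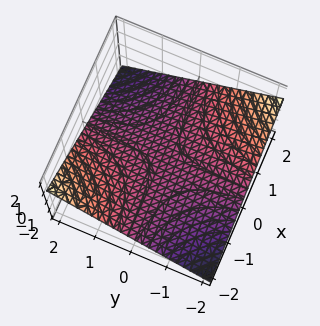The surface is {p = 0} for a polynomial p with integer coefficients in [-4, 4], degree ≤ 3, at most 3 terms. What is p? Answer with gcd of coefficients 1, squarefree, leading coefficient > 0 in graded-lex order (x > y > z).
(a) deg p = 2.
(b) From the visible intercepts: the visible y-axis segment lies entirely on the surface; it meets the z-axis at z = 0 (among the integer gridlines).
(c) Together with the visible shape, these determine p as stated.

x*y + 3*z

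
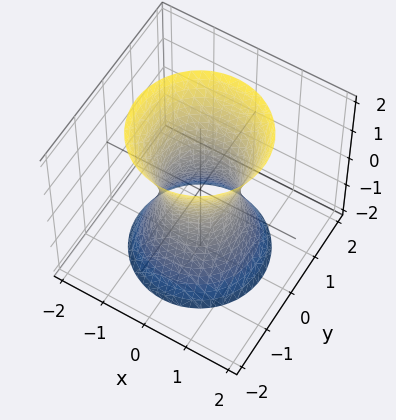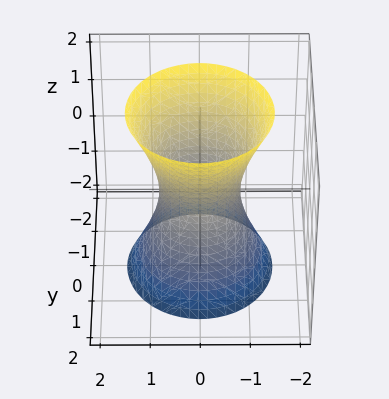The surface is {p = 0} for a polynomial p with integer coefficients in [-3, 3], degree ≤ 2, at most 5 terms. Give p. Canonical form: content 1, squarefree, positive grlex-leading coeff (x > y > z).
3*x^2 + 3*y^2 - z^2 - 2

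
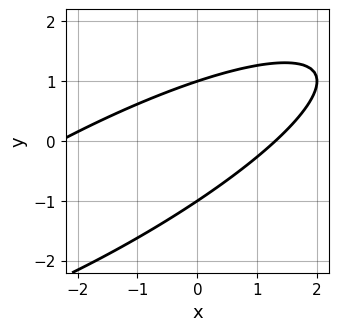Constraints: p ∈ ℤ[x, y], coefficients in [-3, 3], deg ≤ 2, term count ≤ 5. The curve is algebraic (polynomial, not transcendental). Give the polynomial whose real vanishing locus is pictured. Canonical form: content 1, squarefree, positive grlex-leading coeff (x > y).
1. Degree: a generic line meets the curve in up to 2 points, so deg p = 2.
2. Observable constraints: the y-axis gridline crossings are at y ∈ {-1, 1}.
3. Solving for integer coefficients yields p as stated.

x^2 - 3*x*y + 3*y^2 + x - 3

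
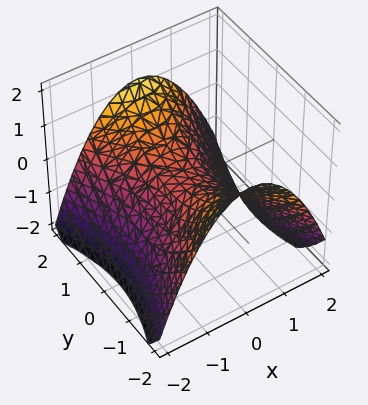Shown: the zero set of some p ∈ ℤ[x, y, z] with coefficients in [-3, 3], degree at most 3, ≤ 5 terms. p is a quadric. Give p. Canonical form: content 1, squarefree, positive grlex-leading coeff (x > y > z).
The degree is 2 — a saddle surface; a quadric.
Symmetries: mirror symmetry x ↦ −x ⇒ only even powers of x; the y ↦ −y reflection is a symmetry, so y appears only in even powers.
Against the integer gridlines: one z-axis crossing is at z = 0; it crosses the y-axis at the gridline y = 0.
Together with the visible shape, these determine p as stated.

2*x^2 - y^2 + 3*z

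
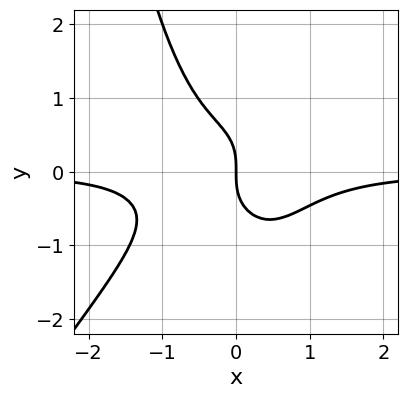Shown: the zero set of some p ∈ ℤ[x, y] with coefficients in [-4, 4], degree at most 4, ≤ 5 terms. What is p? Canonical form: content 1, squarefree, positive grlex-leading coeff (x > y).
3*x^3*y - 2*x^2*y^2 + 2*y^3 + 2*x

(a) Degree: no degree-3 curve has this shape, so deg p = 4.
(b) Against the integer gridlines: it meets the x-axis at x = 0 (among the integer gridlines); it meets the y-axis at y = 0 (among the integer gridlines).
(c) Solving for integer coefficients yields p as stated.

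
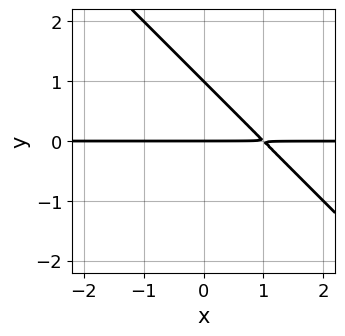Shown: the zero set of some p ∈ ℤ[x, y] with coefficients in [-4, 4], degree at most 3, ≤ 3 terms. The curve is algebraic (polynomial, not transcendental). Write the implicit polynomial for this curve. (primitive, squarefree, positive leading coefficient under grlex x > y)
First, deg p = 2.
Next, from the axis intercepts and sections: among the integer gridlines, it crosses the y-axis at y ∈ {0, 1}; every point of the x-axis in the box is on the curve.
Finally, matching integer coefficients to the picture gives p.

x*y + y^2 - y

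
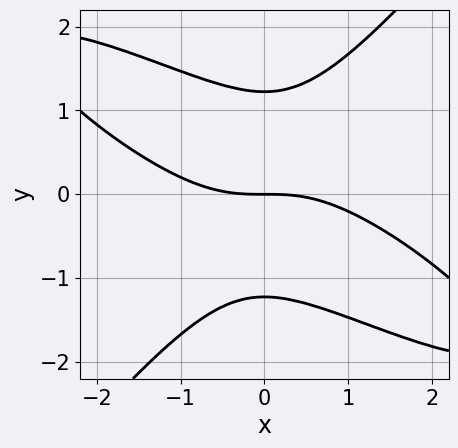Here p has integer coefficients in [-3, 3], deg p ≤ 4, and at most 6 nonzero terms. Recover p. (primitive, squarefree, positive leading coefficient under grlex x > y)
deg p = 3. The shape is more complex than any degree-2 curve.
Observable constraints: one x-axis crossing is at x = 0; it crosses the y-axis at the gridline y = 0.
Together with the visible shape, these determine p as stated.

x^3 + 2*x^2*y - 2*y^3 + 3*y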